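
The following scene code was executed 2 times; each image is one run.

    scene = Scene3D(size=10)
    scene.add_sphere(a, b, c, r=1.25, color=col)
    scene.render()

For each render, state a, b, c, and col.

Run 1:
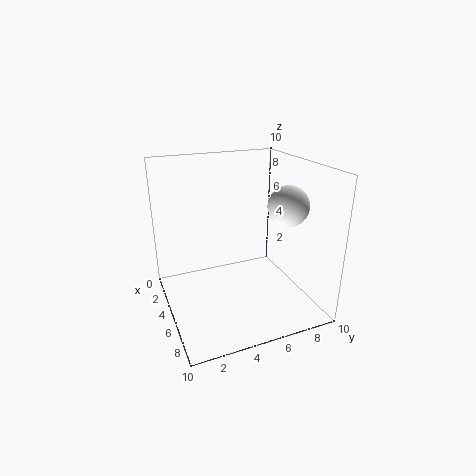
a = 8, b = 7, c = 8, col = 'white'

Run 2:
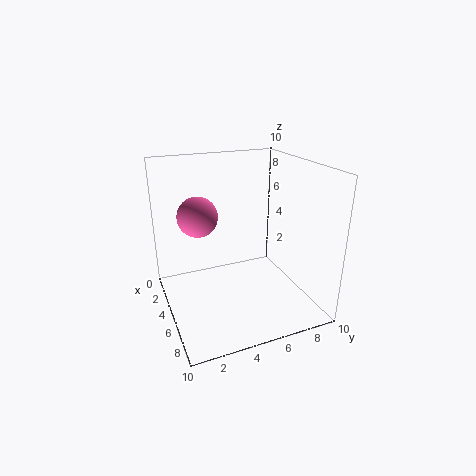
a = 5.75, b = 2, c = 7.25, col = 'hotpink'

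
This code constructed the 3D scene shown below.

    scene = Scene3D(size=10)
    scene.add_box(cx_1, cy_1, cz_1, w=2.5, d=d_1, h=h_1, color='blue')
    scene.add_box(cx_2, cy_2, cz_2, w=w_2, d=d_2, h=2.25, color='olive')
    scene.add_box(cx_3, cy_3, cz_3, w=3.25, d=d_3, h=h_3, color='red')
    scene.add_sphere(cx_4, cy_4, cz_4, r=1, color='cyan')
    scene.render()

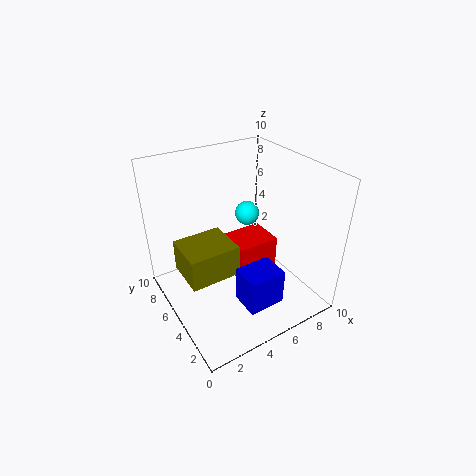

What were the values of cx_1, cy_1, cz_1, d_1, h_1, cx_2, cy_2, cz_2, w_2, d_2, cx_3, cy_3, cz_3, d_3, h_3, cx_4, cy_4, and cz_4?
cx_1 = 3.75, cy_1 = 1.25, cz_1 = 1.5, d_1 = 2, h_1 = 2.5, cx_2 = 1, cy_2 = 4, cz_2 = 2.75, w_2 = 3.5, d_2 = 3, cx_3 = 5.5, cy_3 = 5.25, cz_3 = 0.5, d_3 = 2.75, h_3 = 3, cx_4 = 8.25, cy_4 = 8.75, cz_4 = 4.25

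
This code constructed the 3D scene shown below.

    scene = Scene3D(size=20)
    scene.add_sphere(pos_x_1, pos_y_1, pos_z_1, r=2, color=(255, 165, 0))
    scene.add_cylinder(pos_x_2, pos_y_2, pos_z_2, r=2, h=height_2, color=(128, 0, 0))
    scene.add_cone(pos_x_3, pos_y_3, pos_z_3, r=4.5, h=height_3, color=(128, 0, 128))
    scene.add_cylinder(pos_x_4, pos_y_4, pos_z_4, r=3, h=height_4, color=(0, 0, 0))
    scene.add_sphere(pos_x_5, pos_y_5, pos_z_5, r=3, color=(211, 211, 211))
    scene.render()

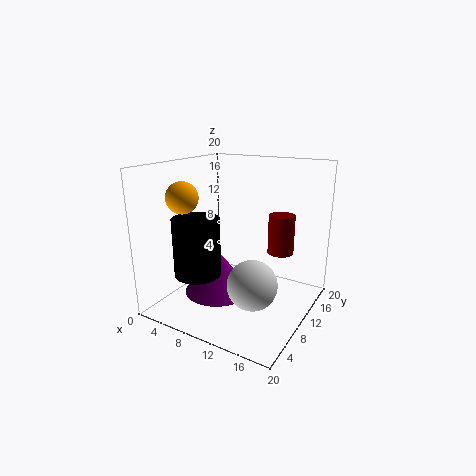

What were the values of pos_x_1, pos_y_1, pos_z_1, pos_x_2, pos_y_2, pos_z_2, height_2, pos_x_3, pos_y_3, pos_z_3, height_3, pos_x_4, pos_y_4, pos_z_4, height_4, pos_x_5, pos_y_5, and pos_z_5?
pos_x_1 = 6
pos_y_1 = 3.5
pos_z_1 = 16.5
pos_x_2 = 13.5
pos_y_2 = 17
pos_z_2 = 6
height_2 = 6
pos_x_3 = 8.5
pos_y_3 = 7
pos_z_3 = 3
height_3 = 6
pos_x_4 = 7.5
pos_y_4 = 4
pos_z_4 = 6.5
height_4 = 7.5
pos_x_5 = 15.5
pos_y_5 = 4
pos_z_5 = 7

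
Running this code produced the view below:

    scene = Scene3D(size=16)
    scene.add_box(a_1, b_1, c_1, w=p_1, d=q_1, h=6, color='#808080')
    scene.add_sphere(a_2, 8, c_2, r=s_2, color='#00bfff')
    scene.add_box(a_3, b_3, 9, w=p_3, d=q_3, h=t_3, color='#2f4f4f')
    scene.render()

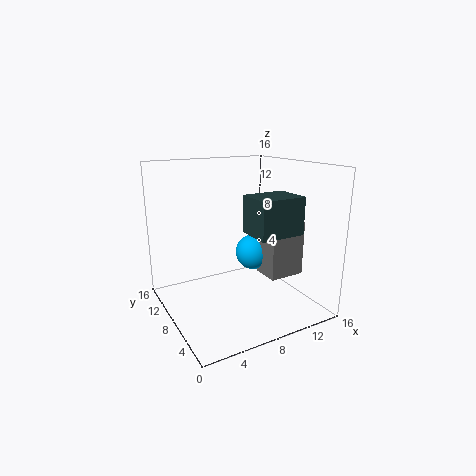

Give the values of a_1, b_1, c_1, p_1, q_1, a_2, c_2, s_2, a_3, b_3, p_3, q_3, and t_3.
a_1 = 10, b_1 = 4, c_1 = 4, p_1 = 4, q_1 = 3, a_2 = 10, c_2 = 6, s_2 = 2, a_3 = 8, b_3 = 3, p_3 = 5, q_3 = 4, t_3 = 4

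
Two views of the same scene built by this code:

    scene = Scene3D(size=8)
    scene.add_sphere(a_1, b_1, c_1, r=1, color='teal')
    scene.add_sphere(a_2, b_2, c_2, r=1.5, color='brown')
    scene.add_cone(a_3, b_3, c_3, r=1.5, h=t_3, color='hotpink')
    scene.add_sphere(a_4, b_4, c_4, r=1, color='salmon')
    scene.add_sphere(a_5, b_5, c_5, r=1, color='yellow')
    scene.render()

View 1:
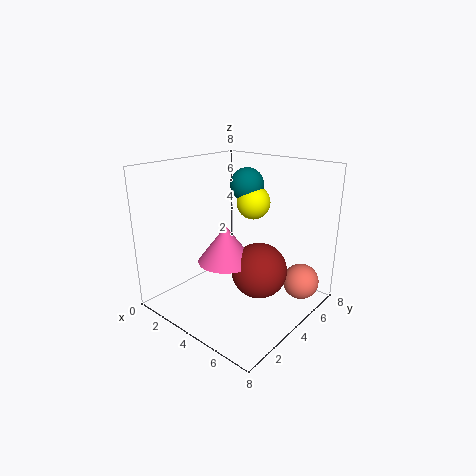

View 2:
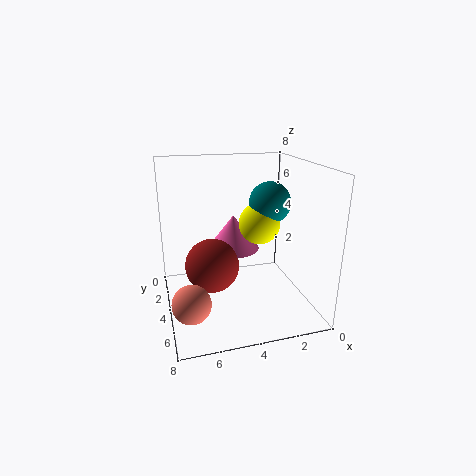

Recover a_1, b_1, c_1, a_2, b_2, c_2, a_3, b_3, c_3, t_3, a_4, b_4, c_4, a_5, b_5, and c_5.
a_1 = 3, b_1 = 6, c_1 = 6.5, a_2 = 5.5, b_2 = 4, c_2 = 2.5, a_3 = 4, b_3 = 3, c_3 = 3, t_3 = 2, a_4 = 7, b_4 = 6, c_4 = 1.5, a_5 = 3.5, b_5 = 6, c_5 = 5.5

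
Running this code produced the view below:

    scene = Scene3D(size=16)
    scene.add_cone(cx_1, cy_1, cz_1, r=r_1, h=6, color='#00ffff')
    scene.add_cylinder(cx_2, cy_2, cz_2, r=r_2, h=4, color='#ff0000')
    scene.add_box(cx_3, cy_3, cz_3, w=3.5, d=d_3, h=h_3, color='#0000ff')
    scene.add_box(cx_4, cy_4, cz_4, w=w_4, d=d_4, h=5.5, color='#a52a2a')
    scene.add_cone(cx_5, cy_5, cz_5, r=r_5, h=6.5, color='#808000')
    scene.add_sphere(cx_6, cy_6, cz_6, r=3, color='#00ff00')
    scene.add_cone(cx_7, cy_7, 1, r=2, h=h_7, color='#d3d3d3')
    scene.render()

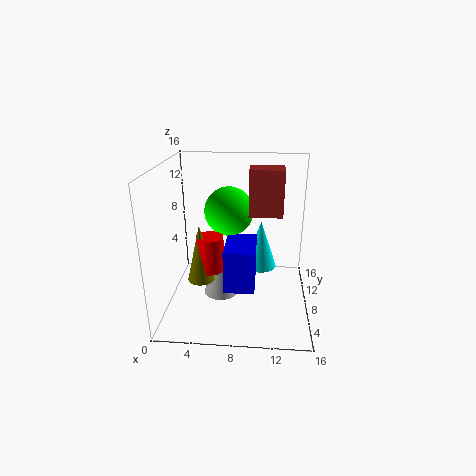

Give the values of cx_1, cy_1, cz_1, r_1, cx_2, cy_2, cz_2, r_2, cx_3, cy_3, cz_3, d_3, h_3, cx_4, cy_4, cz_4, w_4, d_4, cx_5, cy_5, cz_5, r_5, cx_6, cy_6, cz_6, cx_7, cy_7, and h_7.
cx_1 = 10.5; cy_1 = 12; cz_1 = 2.5; r_1 = 2; cx_2 = 5; cy_2 = 7; cz_2 = 4.5; r_2 = 1.5; cx_3 = 6.5; cy_3 = 6; cz_3 = 2; d_3 = 5.5; h_3 = 5; cx_4 = 9; cy_4 = 10.5; cz_4 = 9.5; w_4 = 4; d_4 = 3; cx_5 = 4; cy_5 = 6.5; cz_5 = 3.5; r_5 = 1.5; cx_6 = 6.5; cy_6 = 12.5; cz_6 = 9.5; cx_7 = 6; cy_7 = 8; h_7 = 7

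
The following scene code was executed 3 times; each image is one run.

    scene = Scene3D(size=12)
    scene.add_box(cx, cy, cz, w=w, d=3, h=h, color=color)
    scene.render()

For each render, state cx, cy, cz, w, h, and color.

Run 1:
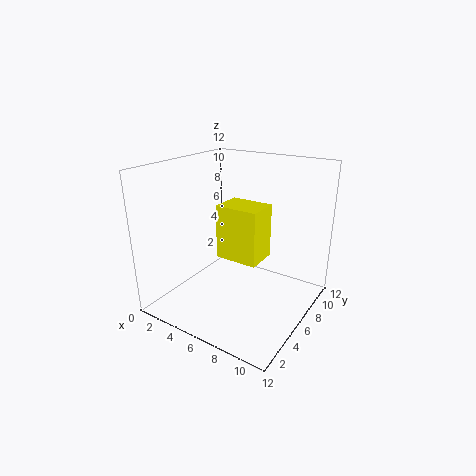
cx = 3
cy = 7
cz = 3
w = 4
h = 5
color = 'yellow'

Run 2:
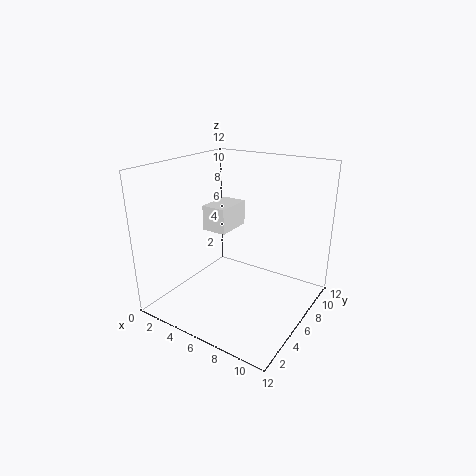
cx = 4
cy = 4
cz = 7
w = 2
h = 2
color = 'white'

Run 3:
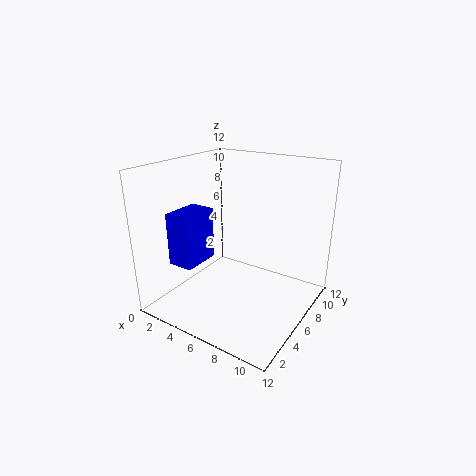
cx = 3
cy = 1
cz = 5
w = 2
h = 4
color = 'blue'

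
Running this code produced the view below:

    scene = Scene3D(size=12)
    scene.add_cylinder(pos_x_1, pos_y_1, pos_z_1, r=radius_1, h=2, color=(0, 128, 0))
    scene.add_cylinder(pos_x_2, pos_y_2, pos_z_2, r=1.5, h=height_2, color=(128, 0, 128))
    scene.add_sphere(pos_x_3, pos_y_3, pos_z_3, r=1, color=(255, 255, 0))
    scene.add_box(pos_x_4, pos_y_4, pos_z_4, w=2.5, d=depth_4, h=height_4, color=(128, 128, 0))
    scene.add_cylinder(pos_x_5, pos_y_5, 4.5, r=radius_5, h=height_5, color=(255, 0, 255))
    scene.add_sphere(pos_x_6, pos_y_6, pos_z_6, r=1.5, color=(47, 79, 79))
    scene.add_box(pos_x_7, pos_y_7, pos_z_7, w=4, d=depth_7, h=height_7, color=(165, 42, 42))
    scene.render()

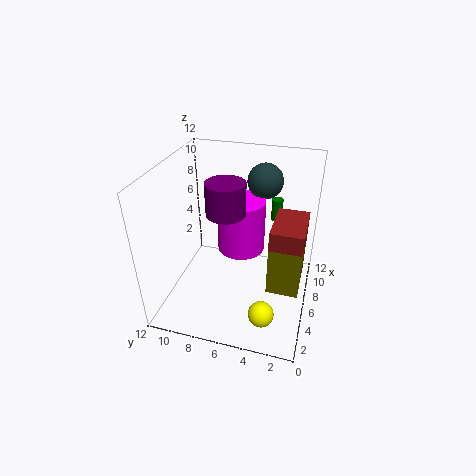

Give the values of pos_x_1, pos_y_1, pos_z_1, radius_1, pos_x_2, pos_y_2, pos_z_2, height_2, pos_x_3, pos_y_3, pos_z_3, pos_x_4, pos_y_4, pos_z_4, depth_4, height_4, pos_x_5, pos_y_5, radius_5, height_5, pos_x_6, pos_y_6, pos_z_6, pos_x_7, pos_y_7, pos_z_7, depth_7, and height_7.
pos_x_1 = 10, pos_y_1 = 3.5, pos_z_1 = 6, radius_1 = 0.5, pos_x_2 = 4.5, pos_y_2 = 6.5, pos_z_2 = 9, height_2 = 2.5, pos_x_3 = 2, pos_y_3 = 3, pos_z_3 = 2, pos_x_4 = 3.5, pos_y_4 = 0.5, pos_z_4 = 3, depth_4 = 2.5, height_4 = 4, pos_x_5 = 7, pos_y_5 = 6, radius_5 = 2, height_5 = 4.5, pos_x_6 = 9, pos_y_6 = 4.5, pos_z_6 = 10, pos_x_7 = 3.5, pos_y_7 = 0.5, pos_z_7 = 3, depth_7 = 2.5, height_7 = 5.5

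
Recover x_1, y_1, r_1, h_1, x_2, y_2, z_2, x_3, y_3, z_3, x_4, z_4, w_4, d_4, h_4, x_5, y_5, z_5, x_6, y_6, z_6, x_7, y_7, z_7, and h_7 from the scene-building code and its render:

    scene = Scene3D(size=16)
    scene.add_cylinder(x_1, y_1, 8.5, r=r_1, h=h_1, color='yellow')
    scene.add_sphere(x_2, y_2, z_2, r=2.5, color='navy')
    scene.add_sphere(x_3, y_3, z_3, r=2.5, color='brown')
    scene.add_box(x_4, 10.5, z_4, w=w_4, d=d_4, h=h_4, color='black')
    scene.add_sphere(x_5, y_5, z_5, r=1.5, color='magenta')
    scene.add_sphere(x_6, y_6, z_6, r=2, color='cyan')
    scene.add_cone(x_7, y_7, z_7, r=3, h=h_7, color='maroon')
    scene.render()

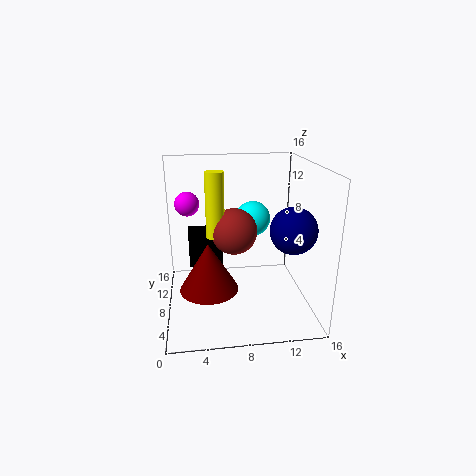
x_1 = 5.5, y_1 = 7.5, r_1 = 1, h_1 = 7, x_2 = 13.5, y_2 = 5.5, z_2 = 9.5, x_3 = 7.5, y_3 = 7.5, z_3 = 9, x_4 = 2.5, z_4 = 3.5, w_4 = 4, d_4 = 2, h_4 = 4.5, x_5 = 2.5, y_5 = 13.5, z_5 = 10.5, x_6 = 10, y_6 = 10, z_6 = 9.5, x_7 = 4.5, y_7 = 4.5, z_7 = 4, h_7 = 5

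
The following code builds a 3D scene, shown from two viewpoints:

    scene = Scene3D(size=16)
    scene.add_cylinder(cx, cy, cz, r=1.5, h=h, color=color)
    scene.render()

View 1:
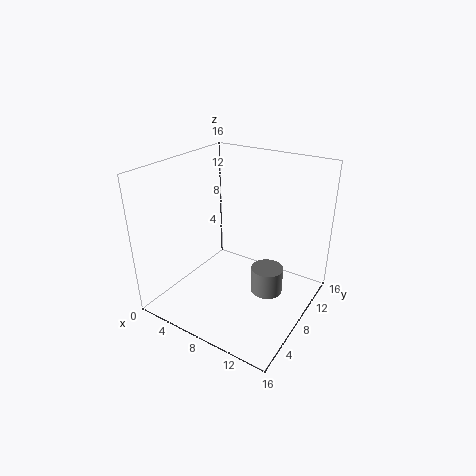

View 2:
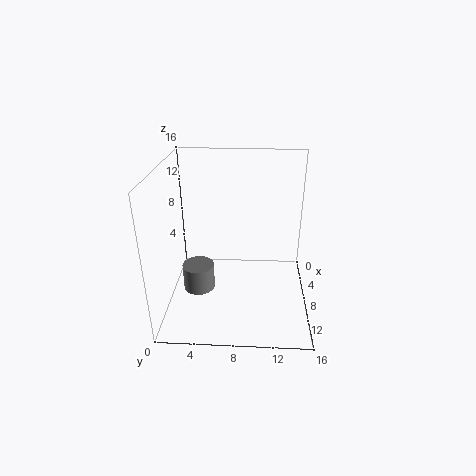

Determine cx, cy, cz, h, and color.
cx = 13.5; cy = 4.5; cz = 5.5; h = 2.5; color = 'gray'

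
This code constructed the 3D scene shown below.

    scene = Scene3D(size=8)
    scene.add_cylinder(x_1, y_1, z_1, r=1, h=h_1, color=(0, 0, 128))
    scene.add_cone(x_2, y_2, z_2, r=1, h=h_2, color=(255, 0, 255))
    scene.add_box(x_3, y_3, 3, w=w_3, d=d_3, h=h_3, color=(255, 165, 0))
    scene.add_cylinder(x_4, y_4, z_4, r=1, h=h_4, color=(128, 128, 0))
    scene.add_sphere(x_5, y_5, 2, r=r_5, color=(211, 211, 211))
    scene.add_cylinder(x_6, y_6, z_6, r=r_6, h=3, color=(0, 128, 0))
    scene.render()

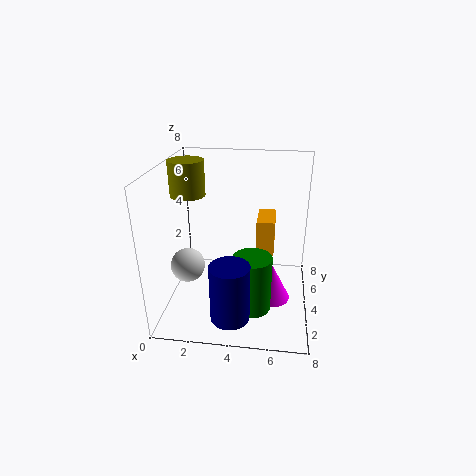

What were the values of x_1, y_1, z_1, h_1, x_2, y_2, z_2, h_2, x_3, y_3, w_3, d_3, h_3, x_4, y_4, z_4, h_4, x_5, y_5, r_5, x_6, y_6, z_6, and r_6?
x_1 = 4, y_1 = 1, z_1 = 1, h_1 = 3, x_2 = 6, y_2 = 3, z_2 = 1, h_2 = 2, x_3 = 5, y_3 = 4, w_3 = 1, d_3 = 2, h_3 = 2, x_4 = 1, y_4 = 5, z_4 = 6, h_4 = 2, x_5 = 1, y_5 = 4, r_5 = 1, x_6 = 5, y_6 = 2, z_6 = 1, r_6 = 1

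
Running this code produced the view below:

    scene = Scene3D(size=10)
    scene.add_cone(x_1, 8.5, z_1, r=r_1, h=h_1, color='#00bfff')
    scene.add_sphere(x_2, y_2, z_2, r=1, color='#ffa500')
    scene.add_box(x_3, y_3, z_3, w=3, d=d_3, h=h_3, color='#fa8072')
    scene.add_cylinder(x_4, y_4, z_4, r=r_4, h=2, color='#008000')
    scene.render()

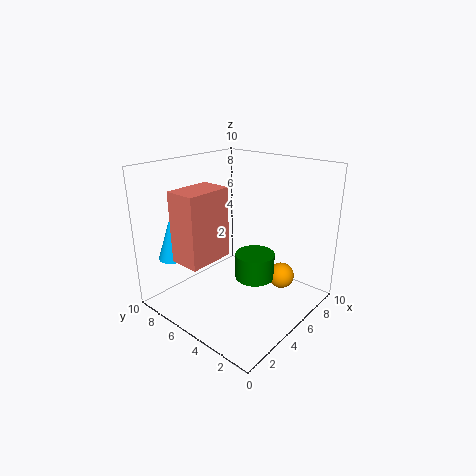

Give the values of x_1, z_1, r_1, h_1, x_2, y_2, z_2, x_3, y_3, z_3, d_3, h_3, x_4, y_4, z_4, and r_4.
x_1 = 2
z_1 = 3.5
r_1 = 1
h_1 = 3
x_2 = 8.5
y_2 = 3.5
z_2 = 1
x_3 = 0.5
y_3 = 4.5
z_3 = 4.5
d_3 = 2
h_3 = 4.5
x_4 = 7
y_4 = 5
z_4 = 1
r_4 = 1.5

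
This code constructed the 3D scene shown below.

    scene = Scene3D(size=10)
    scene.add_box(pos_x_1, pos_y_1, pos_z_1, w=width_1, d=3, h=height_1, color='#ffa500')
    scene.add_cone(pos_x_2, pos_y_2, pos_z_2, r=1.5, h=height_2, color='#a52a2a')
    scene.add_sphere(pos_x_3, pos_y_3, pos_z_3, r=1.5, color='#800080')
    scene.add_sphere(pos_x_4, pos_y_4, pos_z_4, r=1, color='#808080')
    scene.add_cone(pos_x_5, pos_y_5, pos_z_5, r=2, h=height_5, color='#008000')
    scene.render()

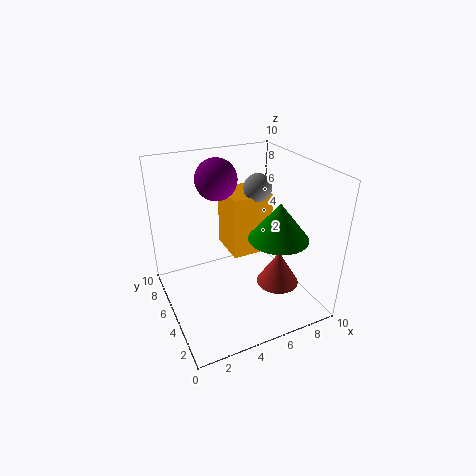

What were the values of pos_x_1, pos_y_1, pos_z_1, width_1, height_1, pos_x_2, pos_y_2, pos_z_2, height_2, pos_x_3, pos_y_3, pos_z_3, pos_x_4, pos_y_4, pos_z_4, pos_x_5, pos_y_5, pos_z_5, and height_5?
pos_x_1 = 5; pos_y_1 = 5.5; pos_z_1 = 3; width_1 = 3; height_1 = 4.5; pos_x_2 = 7.5; pos_y_2 = 3.5; pos_z_2 = 1.5; height_2 = 2.5; pos_x_3 = 4.5; pos_y_3 = 7.5; pos_z_3 = 8.5; pos_x_4 = 7; pos_y_4 = 6; pos_z_4 = 8; pos_x_5 = 7; pos_y_5 = 3; pos_z_5 = 5.5; height_5 = 2.5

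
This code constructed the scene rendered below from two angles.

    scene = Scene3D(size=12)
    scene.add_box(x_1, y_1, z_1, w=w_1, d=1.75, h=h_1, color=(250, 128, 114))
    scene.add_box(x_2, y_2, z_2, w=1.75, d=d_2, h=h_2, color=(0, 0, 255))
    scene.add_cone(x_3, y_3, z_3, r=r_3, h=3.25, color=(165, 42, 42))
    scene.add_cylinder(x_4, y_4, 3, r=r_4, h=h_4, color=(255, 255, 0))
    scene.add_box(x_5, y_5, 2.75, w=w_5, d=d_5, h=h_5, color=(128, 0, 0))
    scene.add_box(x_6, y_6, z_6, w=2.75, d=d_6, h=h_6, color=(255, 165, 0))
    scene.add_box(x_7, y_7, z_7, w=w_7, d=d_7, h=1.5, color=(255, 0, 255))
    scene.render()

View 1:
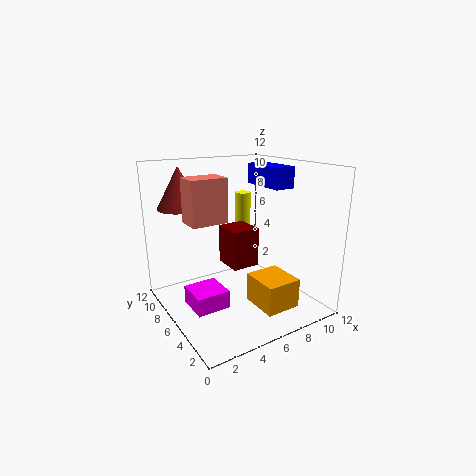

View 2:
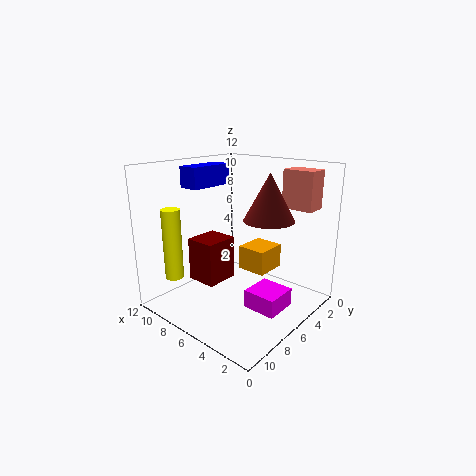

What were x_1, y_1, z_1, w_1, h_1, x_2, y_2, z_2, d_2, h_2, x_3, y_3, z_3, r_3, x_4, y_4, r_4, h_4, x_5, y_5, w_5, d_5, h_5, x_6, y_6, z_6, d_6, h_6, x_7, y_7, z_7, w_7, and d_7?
x_1 = 0.5, y_1 = 2.5, z_1 = 8.75, w_1 = 2.5, h_1 = 3, x_2 = 8.5, y_2 = 4.25, z_2 = 10, d_2 = 4, h_2 = 1.75, x_3 = 1.75, y_3 = 7.75, z_3 = 8.75, r_3 = 1.75, x_4 = 9.25, y_4 = 10.25, r_4 = 0.75, h_4 = 5.75, x_5 = 6, y_5 = 6.5, w_5 = 2.5, d_5 = 2.75, h_5 = 3.5, x_6 = 5.25, y_6 = 0.5, z_6 = 1.75, d_6 = 3, h_6 = 2.25, x_7 = 1.5, y_7 = 4.5, z_7 = 0.75, w_7 = 2.75, d_7 = 2.75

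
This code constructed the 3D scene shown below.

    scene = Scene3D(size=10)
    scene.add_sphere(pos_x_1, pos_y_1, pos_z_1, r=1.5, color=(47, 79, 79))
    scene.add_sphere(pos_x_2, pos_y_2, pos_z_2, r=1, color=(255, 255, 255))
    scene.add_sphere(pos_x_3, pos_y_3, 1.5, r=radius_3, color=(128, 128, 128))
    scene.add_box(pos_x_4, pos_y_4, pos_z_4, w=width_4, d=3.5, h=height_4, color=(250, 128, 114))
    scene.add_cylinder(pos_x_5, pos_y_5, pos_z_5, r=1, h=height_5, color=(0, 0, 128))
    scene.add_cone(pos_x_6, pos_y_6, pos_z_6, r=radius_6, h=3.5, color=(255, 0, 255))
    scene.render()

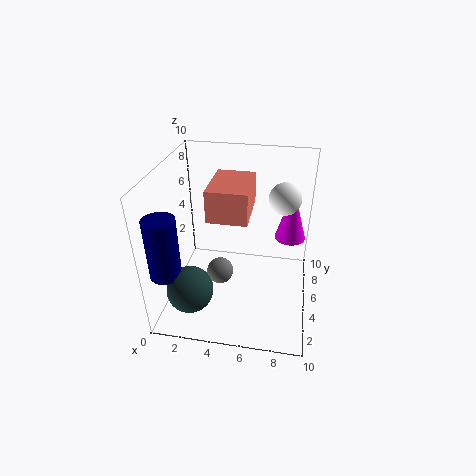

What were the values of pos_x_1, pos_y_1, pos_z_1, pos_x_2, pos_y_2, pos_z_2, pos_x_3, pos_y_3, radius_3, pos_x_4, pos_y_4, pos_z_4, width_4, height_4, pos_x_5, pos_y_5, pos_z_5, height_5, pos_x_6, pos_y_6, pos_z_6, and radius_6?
pos_x_1 = 2.5, pos_y_1 = 1.5, pos_z_1 = 3, pos_x_2 = 8, pos_y_2 = 4.5, pos_z_2 = 8.5, pos_x_3 = 3.5, pos_y_3 = 5.5, radius_3 = 1, pos_x_4 = 3.5, pos_y_4 = 2.5, pos_z_4 = 7.5, width_4 = 2.5, height_4 = 2, pos_x_5 = 1, pos_y_5 = 1.5, pos_z_5 = 4, height_5 = 4, pos_x_6 = 8.5, pos_y_6 = 5, pos_z_6 = 5.5, radius_6 = 1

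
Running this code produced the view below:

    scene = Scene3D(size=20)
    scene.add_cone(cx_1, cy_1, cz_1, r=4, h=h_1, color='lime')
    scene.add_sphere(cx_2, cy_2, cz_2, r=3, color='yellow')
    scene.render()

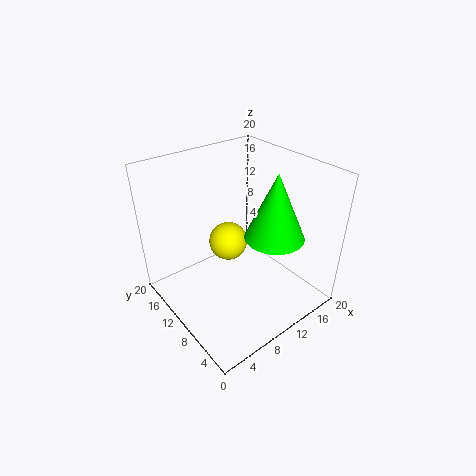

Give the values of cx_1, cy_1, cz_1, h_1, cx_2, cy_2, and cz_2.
cx_1 = 13; cy_1 = 6; cz_1 = 11; h_1 = 9; cx_2 = 12; cy_2 = 15; cz_2 = 6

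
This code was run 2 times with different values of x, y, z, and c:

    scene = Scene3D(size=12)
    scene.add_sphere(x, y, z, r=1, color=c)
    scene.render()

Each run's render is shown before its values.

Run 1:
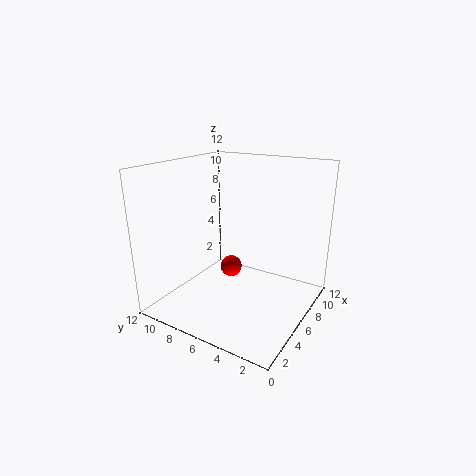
x = 8; y = 8; z = 2; c = 'red'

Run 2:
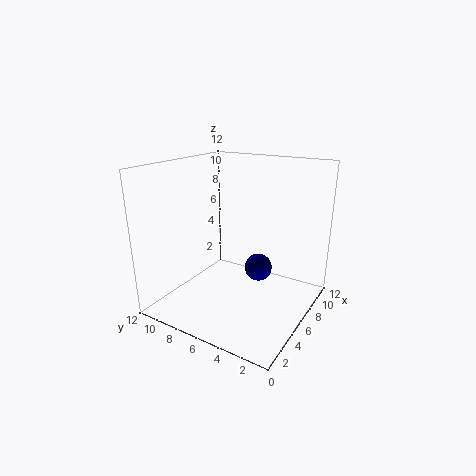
x = 4; y = 3; z = 5; c = 'navy'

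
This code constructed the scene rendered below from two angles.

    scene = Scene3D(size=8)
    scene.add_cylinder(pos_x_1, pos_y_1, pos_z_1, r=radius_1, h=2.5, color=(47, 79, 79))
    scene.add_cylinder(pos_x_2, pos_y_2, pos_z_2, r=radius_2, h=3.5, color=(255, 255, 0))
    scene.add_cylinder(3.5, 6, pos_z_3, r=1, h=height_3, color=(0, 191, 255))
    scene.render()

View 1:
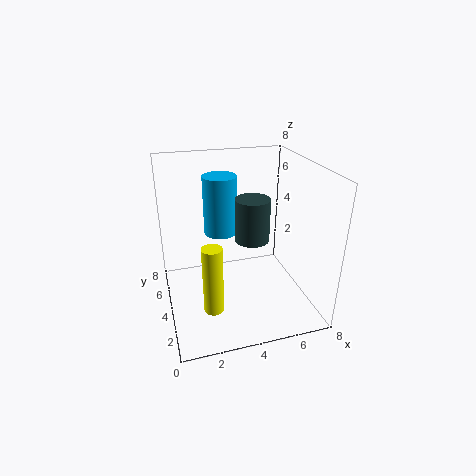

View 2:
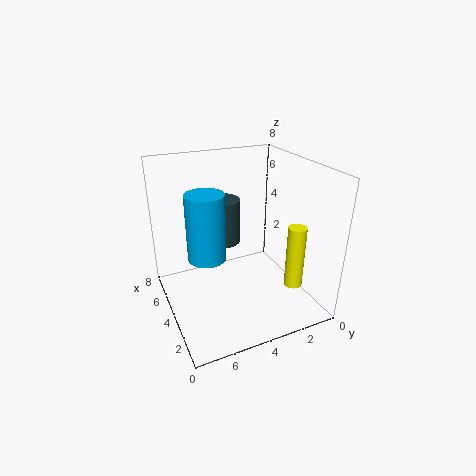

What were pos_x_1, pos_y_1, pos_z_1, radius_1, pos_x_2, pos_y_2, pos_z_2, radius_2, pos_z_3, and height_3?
pos_x_1 = 5
pos_y_1 = 4.5
pos_z_1 = 3.5
radius_1 = 1
pos_x_2 = 2
pos_y_2 = 1.5
pos_z_2 = 1.5
radius_2 = 0.5
pos_z_3 = 3.5
height_3 = 3.5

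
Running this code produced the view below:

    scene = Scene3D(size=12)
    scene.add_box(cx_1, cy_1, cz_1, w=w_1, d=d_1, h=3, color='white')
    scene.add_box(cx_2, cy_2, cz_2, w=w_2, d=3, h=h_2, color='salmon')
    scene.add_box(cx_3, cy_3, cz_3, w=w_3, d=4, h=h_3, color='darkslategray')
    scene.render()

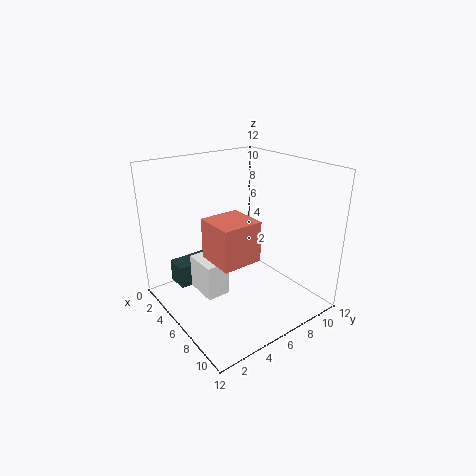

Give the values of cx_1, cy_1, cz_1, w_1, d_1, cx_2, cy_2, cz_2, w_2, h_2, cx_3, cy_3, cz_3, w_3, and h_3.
cx_1 = 3
cy_1 = 3
cz_1 = 1
w_1 = 3
d_1 = 2
cx_2 = 7
cy_2 = 2
cz_2 = 6
w_2 = 3
h_2 = 3
cx_3 = 1
cy_3 = 2
cz_3 = 1
w_3 = 2
h_3 = 2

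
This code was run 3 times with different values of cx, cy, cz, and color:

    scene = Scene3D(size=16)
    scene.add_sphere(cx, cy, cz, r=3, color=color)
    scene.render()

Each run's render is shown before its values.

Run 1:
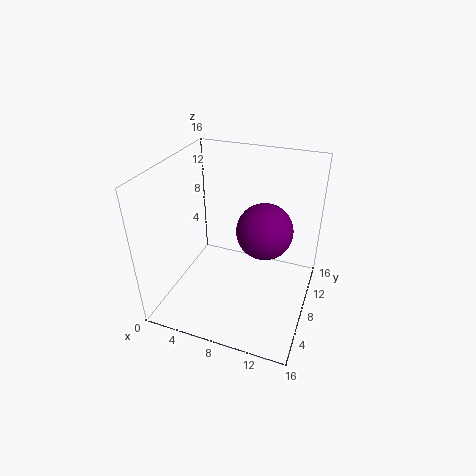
cx = 11; cy = 8; cz = 9.5; color = 'purple'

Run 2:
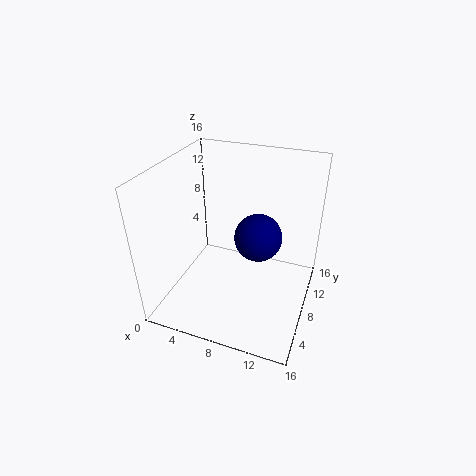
cx = 9; cy = 12.5; cz = 5.5; color = 'navy'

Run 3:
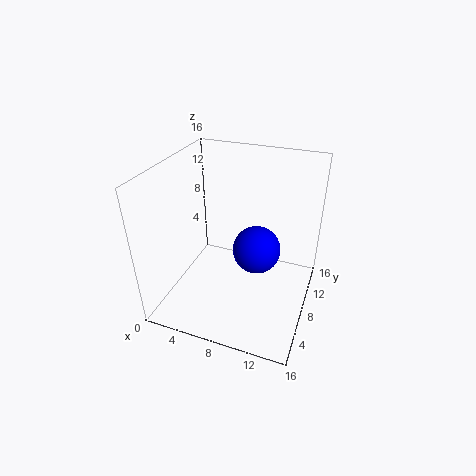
cx = 9; cy = 12; cz = 4; color = 'blue'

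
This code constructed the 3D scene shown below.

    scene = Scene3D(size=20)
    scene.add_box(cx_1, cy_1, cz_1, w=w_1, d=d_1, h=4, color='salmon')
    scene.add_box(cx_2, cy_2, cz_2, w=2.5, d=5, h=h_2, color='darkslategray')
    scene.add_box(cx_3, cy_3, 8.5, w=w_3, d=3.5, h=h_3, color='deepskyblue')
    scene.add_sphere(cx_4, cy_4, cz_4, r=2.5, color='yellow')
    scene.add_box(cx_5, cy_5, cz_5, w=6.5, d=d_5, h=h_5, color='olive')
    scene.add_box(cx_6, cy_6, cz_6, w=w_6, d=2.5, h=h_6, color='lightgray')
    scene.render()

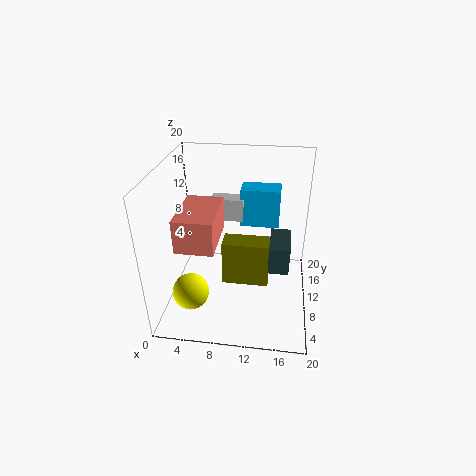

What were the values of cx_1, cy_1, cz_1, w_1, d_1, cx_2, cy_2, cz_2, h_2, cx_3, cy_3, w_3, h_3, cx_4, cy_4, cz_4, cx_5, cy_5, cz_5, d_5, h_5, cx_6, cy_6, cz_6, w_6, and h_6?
cx_1 = 4; cy_1 = 1; cz_1 = 13; w_1 = 4.5; d_1 = 7; cx_2 = 14.5; cy_2 = 4; cz_2 = 9; h_2 = 3.5; cx_3 = 9.5; cy_3 = 16; w_3 = 6; h_3 = 6; cx_4 = 4; cy_4 = 5.5; cz_4 = 3.5; cx_5 = 8; cy_5 = 8; cz_5 = 3.5; d_5 = 3; h_5 = 6.5; cx_6 = 5; cy_6 = 15.5; cz_6 = 9.5; w_6 = 5; h_6 = 3.5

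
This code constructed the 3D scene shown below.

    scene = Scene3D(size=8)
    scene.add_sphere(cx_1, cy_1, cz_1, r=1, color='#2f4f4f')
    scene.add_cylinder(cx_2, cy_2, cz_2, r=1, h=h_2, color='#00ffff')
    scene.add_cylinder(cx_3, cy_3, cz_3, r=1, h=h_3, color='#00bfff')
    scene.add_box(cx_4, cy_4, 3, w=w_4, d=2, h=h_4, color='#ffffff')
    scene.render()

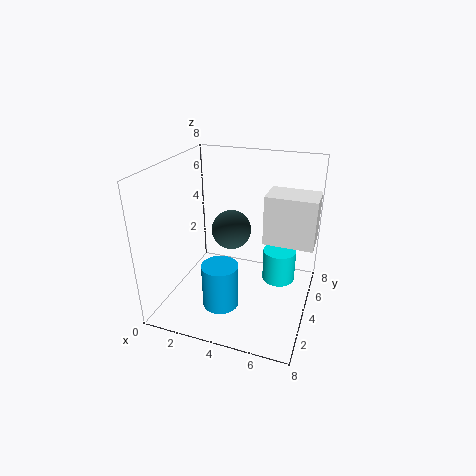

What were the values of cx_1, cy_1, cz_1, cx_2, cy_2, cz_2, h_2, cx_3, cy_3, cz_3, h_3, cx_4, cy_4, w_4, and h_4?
cx_1 = 4, cy_1 = 3, cz_1 = 5, cx_2 = 6, cy_2 = 6, cz_2 = 0.5, h_2 = 2, cx_3 = 3.5, cy_3 = 2.5, cz_3 = 0.5, h_3 = 2.5, cx_4 = 5, cy_4 = 5.5, w_4 = 3, h_4 = 3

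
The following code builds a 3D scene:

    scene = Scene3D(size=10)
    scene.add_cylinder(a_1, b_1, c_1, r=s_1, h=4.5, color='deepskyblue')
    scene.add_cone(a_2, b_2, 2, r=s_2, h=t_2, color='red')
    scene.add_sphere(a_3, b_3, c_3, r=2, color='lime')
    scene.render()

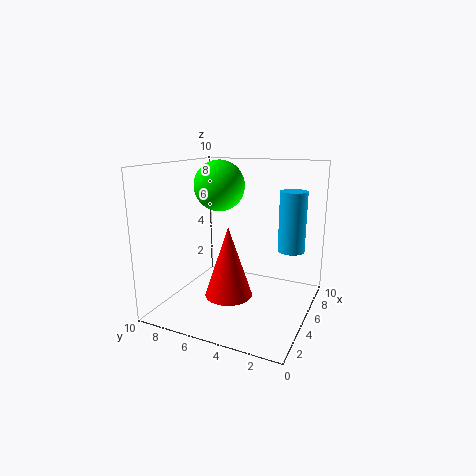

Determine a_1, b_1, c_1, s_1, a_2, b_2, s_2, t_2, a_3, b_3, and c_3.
a_1 = 8
b_1 = 2
c_1 = 3.5
s_1 = 1
a_2 = 2.5
b_2 = 4.5
s_2 = 1.5
t_2 = 4.5
a_3 = 8
b_3 = 8
c_3 = 8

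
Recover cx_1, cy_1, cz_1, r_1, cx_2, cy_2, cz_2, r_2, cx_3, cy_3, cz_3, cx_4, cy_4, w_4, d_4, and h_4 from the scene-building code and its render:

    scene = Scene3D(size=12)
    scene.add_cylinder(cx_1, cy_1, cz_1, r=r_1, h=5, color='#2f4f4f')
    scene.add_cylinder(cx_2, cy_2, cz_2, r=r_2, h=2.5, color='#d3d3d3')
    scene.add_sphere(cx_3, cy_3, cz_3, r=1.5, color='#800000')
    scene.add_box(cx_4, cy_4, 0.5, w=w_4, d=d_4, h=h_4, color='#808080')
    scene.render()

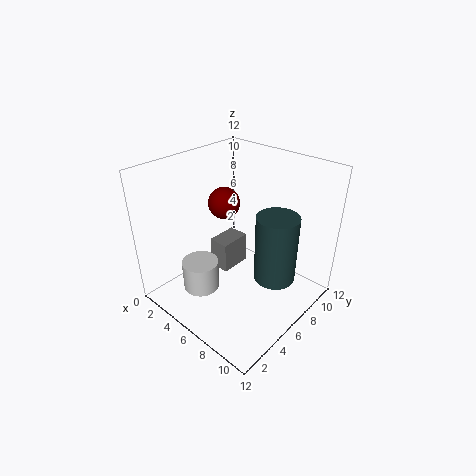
cx_1 = 10.5; cy_1 = 5; cz_1 = 5; r_1 = 1.5; cx_2 = 4.5; cy_2 = 3; cz_2 = 2; r_2 = 1.5; cx_3 = 2; cy_3 = 8.5; cz_3 = 7; cx_4 = 1.5; cy_4 = 7; w_4 = 2; d_4 = 3; h_4 = 3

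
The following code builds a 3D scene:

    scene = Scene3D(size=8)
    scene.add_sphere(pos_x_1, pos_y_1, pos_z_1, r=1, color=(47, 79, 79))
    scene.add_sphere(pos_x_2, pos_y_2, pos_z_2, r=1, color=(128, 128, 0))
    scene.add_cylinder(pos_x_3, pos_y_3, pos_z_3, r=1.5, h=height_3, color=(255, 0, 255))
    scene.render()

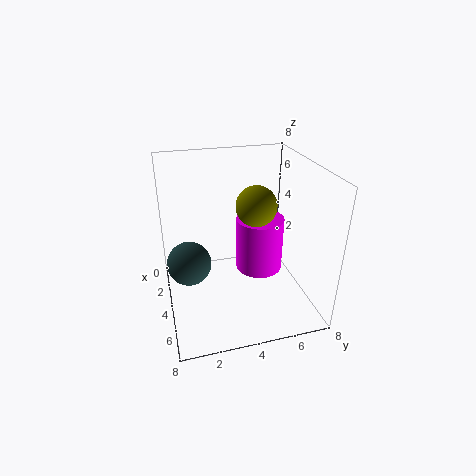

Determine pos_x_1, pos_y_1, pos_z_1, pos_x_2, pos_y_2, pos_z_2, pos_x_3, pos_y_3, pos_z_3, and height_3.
pos_x_1 = 6.5, pos_y_1 = 1, pos_z_1 = 4.5, pos_x_2 = 5.5, pos_y_2 = 4.5, pos_z_2 = 6.5, pos_x_3 = 2, pos_y_3 = 6, pos_z_3 = 0.5, height_3 = 3.5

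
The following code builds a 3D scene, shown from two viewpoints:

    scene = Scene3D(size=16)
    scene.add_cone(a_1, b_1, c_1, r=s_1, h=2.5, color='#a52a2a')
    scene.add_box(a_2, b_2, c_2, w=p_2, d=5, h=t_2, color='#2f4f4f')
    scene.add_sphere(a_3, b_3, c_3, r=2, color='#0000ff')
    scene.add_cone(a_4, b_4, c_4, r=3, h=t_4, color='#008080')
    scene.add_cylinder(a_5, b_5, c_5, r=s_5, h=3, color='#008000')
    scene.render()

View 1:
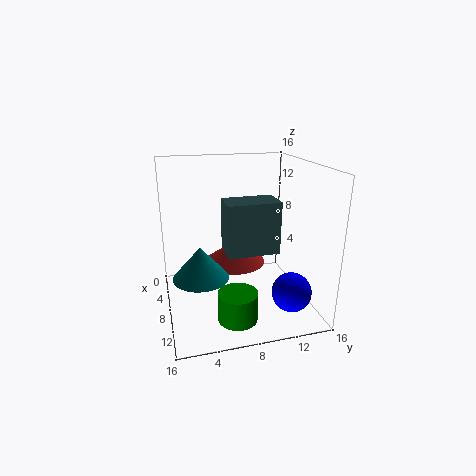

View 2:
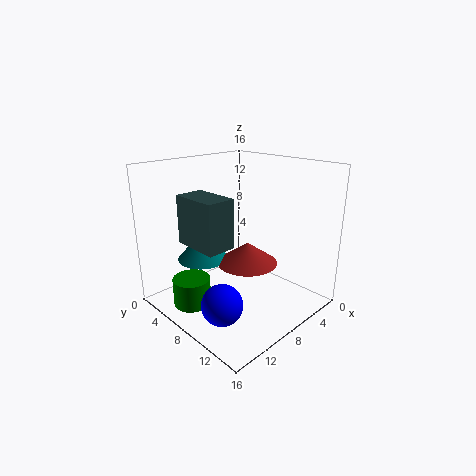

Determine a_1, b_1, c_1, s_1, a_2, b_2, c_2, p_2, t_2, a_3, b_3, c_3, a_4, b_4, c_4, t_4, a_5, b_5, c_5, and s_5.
a_1 = 6.5
b_1 = 8
c_1 = 4.5
s_1 = 3.5
a_2 = 11
b_2 = 5.5
c_2 = 8.5
p_2 = 3
t_2 = 5
a_3 = 14
b_3 = 12
c_3 = 4
a_4 = 9.5
b_4 = 3.5
c_4 = 4.5
t_4 = 3.5
a_5 = 13.5
b_5 = 6.5
c_5 = 1.5
s_5 = 2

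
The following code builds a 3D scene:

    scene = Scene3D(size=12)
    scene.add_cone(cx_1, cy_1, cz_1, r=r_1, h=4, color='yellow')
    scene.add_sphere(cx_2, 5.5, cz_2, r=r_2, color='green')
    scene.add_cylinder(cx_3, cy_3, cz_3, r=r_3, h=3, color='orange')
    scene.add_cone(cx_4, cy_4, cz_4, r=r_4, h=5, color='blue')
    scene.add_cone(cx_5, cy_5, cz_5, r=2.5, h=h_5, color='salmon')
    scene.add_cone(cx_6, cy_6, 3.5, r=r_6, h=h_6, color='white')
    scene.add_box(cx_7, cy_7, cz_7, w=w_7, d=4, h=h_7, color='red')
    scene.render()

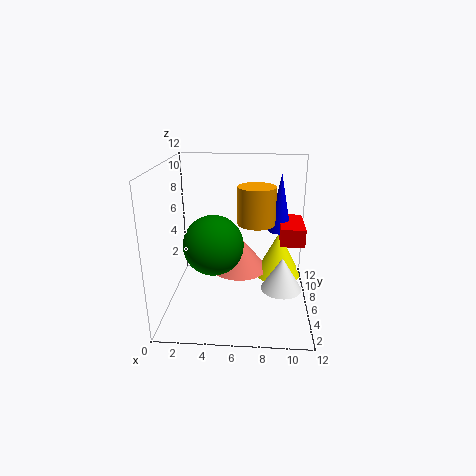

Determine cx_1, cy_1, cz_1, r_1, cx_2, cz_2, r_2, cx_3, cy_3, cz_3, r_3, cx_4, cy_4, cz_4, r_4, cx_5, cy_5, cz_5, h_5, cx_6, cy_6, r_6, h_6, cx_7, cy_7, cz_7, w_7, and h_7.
cx_1 = 9.5, cy_1 = 7.5, cz_1 = 2, r_1 = 2, cx_2 = 4, cz_2 = 5.5, r_2 = 2.5, cx_3 = 7.5, cy_3 = 5.5, cz_3 = 7.5, r_3 = 1.5, cx_4 = 9.5, cy_4 = 8, cz_4 = 6, r_4 = 1, cx_5 = 6, cy_5 = 7.5, cz_5 = 2.5, h_5 = 3, cx_6 = 9.5, cy_6 = 2.5, r_6 = 1.5, h_6 = 2.5, cx_7 = 9.5, cy_7 = 5.5, cz_7 = 5.5, w_7 = 2, h_7 = 1.5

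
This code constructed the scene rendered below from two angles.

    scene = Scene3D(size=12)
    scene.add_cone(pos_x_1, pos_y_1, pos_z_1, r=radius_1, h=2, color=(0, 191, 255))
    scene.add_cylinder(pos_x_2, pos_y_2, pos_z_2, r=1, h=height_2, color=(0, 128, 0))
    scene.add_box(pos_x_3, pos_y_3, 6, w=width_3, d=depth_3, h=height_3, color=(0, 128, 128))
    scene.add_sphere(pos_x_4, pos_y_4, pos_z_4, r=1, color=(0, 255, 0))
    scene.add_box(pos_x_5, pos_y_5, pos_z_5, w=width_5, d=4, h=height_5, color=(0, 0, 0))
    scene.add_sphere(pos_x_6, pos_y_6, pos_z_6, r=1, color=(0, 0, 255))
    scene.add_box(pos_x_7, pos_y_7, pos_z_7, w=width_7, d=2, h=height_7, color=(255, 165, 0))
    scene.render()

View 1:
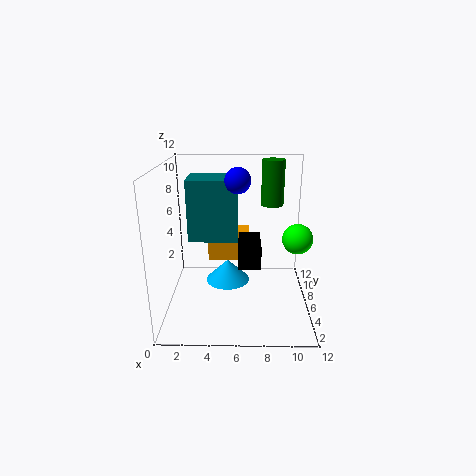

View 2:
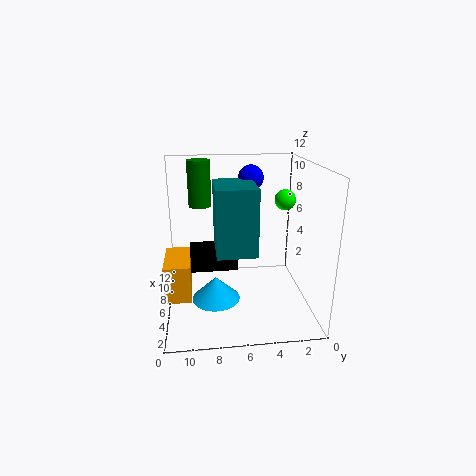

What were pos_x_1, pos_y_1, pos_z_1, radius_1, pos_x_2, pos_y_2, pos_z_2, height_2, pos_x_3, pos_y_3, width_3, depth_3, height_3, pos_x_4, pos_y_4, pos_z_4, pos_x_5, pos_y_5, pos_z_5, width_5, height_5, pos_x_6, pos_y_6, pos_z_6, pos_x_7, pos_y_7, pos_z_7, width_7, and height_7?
pos_x_1 = 5, pos_y_1 = 8, pos_z_1 = 1, radius_1 = 2, pos_x_2 = 9, pos_y_2 = 9, pos_z_2 = 8, height_2 = 4, pos_x_3 = 2, pos_y_3 = 5, width_3 = 4, depth_3 = 3, height_3 = 5, pos_x_4 = 10, pos_y_4 = 1, pos_z_4 = 8, pos_x_5 = 6, pos_y_5 = 6, pos_z_5 = 3, width_5 = 2, height_5 = 2, pos_x_6 = 6, pos_y_6 = 5, pos_z_6 = 11, pos_x_7 = 3, pos_y_7 = 10, pos_z_7 = 2, width_7 = 4, height_7 = 3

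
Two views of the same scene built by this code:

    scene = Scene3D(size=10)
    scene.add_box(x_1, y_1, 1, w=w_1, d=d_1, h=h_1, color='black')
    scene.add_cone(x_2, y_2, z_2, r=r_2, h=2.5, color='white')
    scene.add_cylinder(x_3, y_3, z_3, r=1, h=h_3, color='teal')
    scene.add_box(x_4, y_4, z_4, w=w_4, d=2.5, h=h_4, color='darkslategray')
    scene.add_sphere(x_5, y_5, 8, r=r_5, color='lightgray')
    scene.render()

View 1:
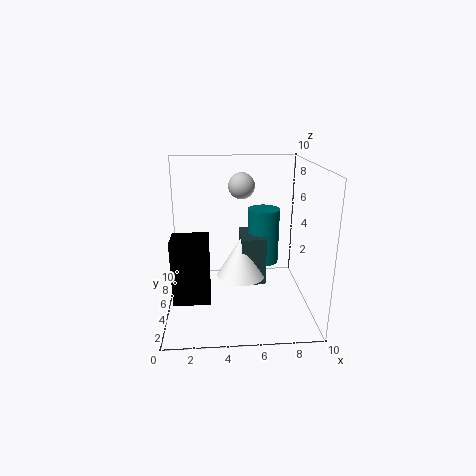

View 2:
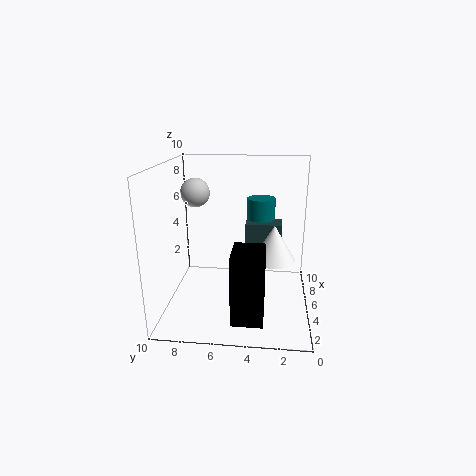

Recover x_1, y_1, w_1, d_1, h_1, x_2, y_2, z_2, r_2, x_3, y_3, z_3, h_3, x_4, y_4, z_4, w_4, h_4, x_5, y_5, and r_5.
x_1 = 0.5; y_1 = 3; w_1 = 2.5; d_1 = 2; h_1 = 4.5; x_2 = 5; y_2 = 2.5; z_2 = 3.5; r_2 = 1.5; x_3 = 6.5; y_3 = 3.5; z_3 = 4; h_3 = 3.5; x_4 = 5; y_4 = 2; z_4 = 3; w_4 = 1.5; h_4 = 3; x_5 = 5.5; y_5 = 8; r_5 = 1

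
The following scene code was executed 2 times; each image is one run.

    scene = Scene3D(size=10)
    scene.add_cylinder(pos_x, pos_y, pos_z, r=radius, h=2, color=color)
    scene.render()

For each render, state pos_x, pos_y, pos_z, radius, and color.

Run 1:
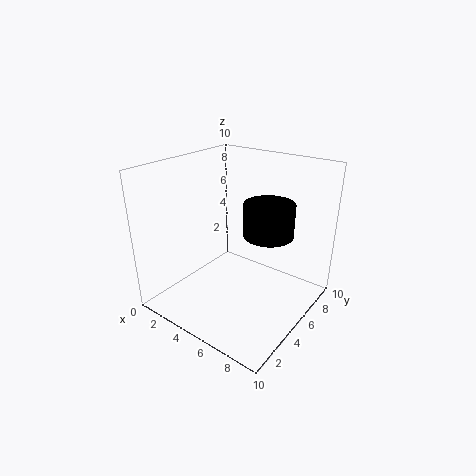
pos_x = 8, pos_y = 4, pos_z = 6.5, radius = 1.5, color = 'black'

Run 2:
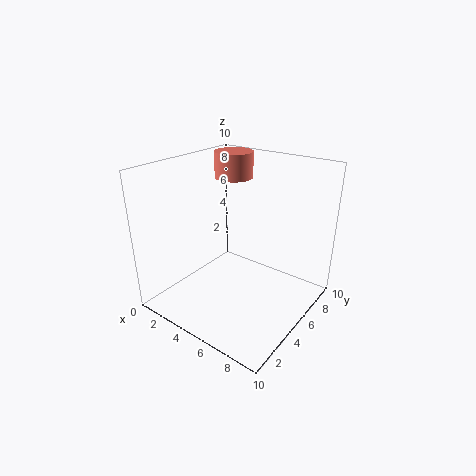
pos_x = 2, pos_y = 8.5, pos_z = 8, radius = 1.5, color = 'salmon'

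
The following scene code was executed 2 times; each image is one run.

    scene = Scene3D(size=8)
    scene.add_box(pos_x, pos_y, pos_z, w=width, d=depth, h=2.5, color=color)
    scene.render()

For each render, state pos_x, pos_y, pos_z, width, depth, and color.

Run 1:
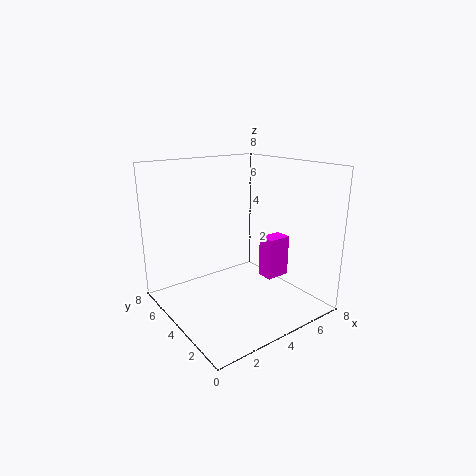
pos_x = 6, pos_y = 3.5, pos_z = 1, width = 1.5, depth = 1, color = 'magenta'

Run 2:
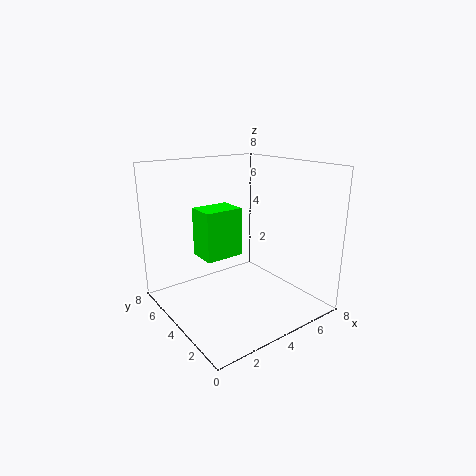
pos_x = 1.5, pos_y = 3, pos_z = 3.5, width = 2, depth = 1.5, color = 'lime'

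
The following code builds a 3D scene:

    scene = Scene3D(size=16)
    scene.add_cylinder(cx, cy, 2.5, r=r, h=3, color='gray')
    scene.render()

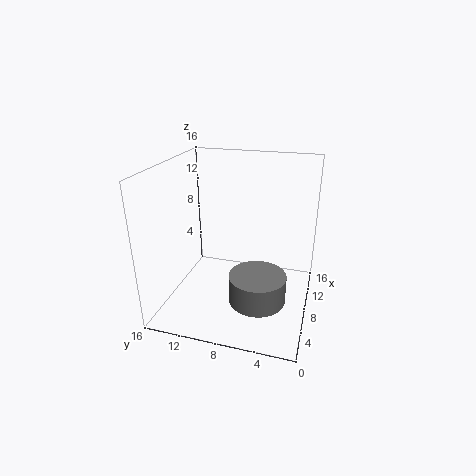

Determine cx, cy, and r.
cx = 5; cy = 5; r = 3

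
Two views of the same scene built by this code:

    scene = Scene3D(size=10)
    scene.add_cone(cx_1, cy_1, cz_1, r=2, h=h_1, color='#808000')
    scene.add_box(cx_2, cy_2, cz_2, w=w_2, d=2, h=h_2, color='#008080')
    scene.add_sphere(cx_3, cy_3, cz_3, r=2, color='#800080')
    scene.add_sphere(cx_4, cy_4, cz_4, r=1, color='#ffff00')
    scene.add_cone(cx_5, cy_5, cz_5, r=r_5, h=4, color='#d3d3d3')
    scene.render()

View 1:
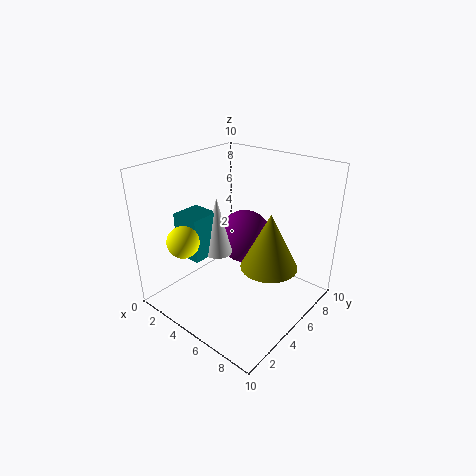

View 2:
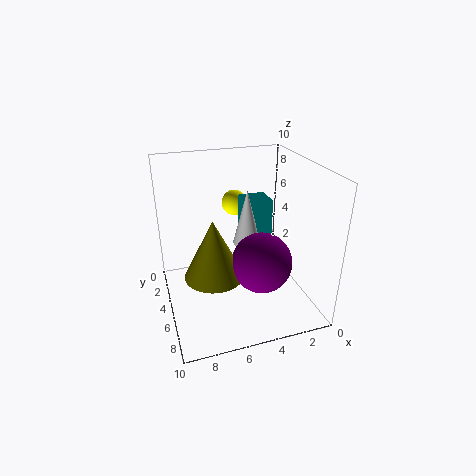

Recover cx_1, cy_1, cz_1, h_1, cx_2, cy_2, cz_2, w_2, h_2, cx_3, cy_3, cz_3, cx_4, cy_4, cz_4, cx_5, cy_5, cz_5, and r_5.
cx_1 = 7; cy_1 = 6; cz_1 = 3; h_1 = 4; cx_2 = 2; cy_2 = 2; cz_2 = 4; w_2 = 2; h_2 = 3; cx_3 = 4; cy_3 = 7; cz_3 = 4; cx_4 = 4; cy_4 = 1; cz_4 = 6; cx_5 = 4; cy_5 = 4; cz_5 = 4; r_5 = 1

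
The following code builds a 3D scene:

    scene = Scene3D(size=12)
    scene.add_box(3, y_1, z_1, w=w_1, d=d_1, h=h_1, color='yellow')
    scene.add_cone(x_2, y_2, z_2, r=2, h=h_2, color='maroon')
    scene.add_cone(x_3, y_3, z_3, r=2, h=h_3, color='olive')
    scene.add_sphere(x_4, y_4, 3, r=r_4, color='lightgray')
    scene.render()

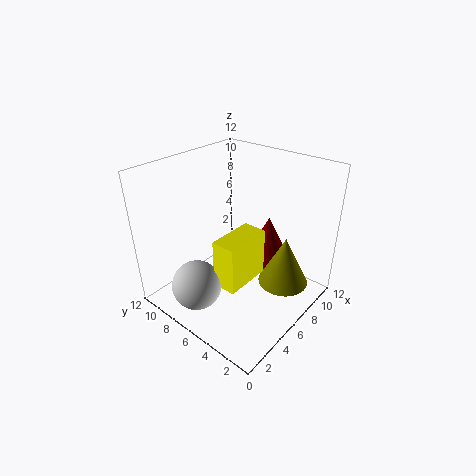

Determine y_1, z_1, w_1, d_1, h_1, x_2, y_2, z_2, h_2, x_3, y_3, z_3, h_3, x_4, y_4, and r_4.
y_1 = 4
z_1 = 3
w_1 = 4
d_1 = 2
h_1 = 4
x_2 = 9
y_2 = 5
z_2 = 3
h_2 = 4
x_3 = 7
y_3 = 2
z_3 = 3
h_3 = 4
x_4 = 2
y_4 = 7
r_4 = 2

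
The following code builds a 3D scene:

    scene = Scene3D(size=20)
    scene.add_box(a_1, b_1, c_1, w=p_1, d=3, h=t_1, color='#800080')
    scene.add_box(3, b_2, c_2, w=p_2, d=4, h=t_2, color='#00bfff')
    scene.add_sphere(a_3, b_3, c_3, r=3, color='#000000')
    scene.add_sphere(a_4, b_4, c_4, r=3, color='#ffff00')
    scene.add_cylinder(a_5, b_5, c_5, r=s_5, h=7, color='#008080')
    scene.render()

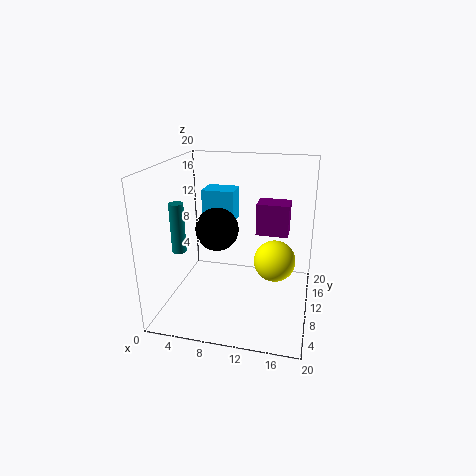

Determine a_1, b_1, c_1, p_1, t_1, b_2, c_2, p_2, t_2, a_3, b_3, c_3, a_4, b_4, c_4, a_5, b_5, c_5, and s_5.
a_1 = 13; b_1 = 7; c_1 = 12; p_1 = 4; t_1 = 4; b_2 = 15; c_2 = 10; p_2 = 5; t_2 = 5; a_3 = 7; b_3 = 10; c_3 = 11; a_4 = 15; b_4 = 12; c_4 = 6; a_5 = 2; b_5 = 8; c_5 = 8; s_5 = 1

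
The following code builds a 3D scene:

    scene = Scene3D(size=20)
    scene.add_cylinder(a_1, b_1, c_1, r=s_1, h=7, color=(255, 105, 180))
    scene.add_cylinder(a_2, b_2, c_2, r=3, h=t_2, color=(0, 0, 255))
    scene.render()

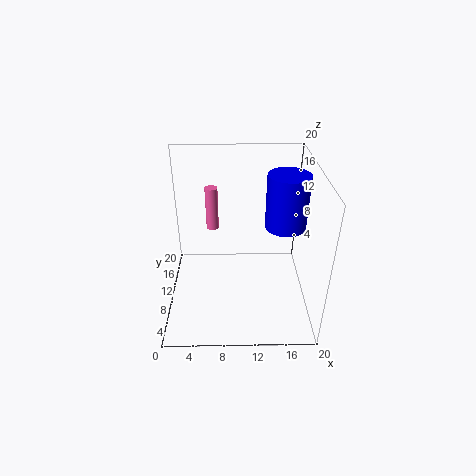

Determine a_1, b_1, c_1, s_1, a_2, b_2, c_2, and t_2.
a_1 = 6; b_1 = 18; c_1 = 7; s_1 = 1; a_2 = 17; b_2 = 13; c_2 = 10; t_2 = 8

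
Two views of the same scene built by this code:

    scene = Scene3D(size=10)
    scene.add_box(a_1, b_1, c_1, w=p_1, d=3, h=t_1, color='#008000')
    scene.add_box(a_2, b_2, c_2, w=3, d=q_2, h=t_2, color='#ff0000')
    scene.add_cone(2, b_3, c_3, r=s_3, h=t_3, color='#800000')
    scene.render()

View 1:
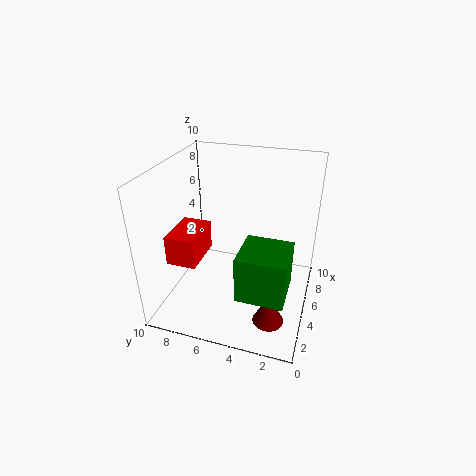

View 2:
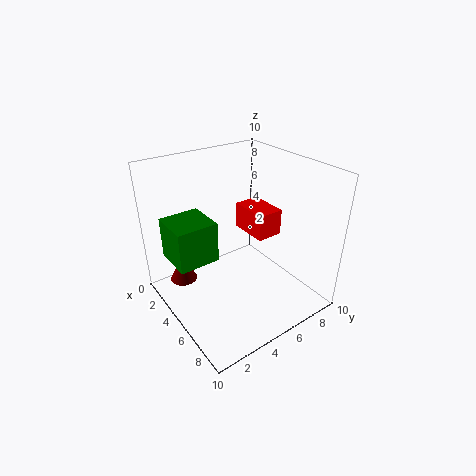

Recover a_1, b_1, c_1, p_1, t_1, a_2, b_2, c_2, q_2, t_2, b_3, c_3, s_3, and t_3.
a_1 = 1
b_1 = 1
c_1 = 3
p_1 = 3
t_1 = 3
a_2 = 2
b_2 = 7
c_2 = 4
q_2 = 2
t_2 = 2
b_3 = 2
c_3 = 1
s_3 = 1
t_3 = 2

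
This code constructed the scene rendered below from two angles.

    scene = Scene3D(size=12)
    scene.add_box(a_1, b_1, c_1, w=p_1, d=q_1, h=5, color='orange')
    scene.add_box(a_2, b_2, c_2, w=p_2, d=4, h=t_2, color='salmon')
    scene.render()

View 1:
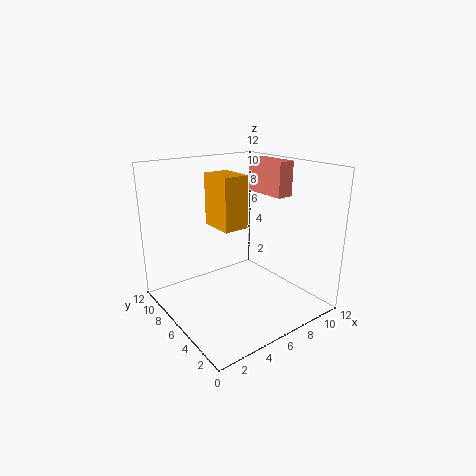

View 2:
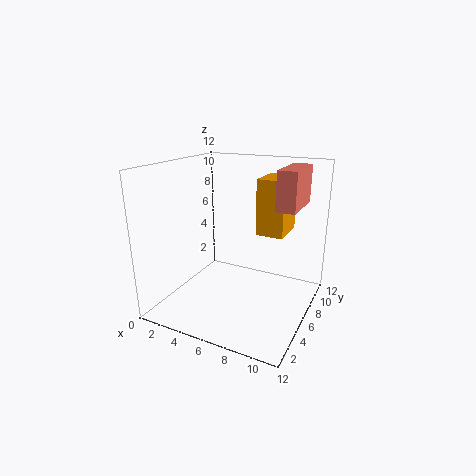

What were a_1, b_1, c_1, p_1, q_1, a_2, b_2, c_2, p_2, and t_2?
a_1 = 6.5; b_1 = 8.5; c_1 = 5.5; p_1 = 2.5; q_1 = 3.5; a_2 = 9.5; b_2 = 5; c_2 = 9; p_2 = 1.5; t_2 = 3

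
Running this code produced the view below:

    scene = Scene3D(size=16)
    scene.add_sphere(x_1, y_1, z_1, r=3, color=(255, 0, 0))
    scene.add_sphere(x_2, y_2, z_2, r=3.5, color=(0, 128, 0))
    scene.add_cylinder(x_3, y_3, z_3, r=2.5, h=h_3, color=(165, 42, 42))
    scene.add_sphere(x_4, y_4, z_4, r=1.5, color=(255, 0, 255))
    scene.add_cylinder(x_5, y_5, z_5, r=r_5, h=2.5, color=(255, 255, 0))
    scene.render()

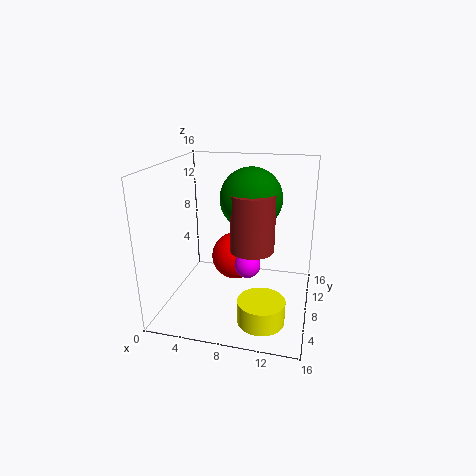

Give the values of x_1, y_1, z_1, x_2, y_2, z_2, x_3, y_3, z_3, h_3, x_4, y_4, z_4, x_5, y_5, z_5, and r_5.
x_1 = 6.5, y_1 = 12.5, z_1 = 3.5, x_2 = 9, y_2 = 10, z_2 = 12, x_3 = 9.5, y_3 = 8.5, z_3 = 6.5, h_3 = 6.5, x_4 = 9, y_4 = 8.5, z_4 = 4.5, x_5 = 11.5, y_5 = 4, z_5 = 0.5, r_5 = 2.5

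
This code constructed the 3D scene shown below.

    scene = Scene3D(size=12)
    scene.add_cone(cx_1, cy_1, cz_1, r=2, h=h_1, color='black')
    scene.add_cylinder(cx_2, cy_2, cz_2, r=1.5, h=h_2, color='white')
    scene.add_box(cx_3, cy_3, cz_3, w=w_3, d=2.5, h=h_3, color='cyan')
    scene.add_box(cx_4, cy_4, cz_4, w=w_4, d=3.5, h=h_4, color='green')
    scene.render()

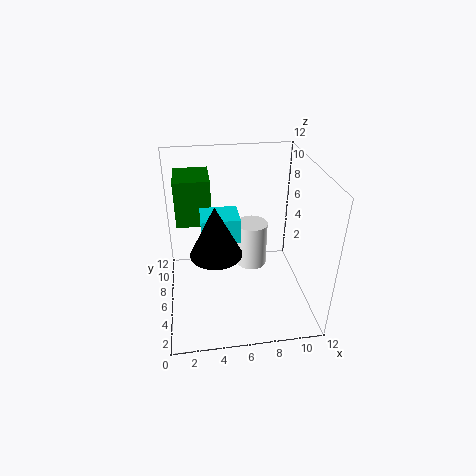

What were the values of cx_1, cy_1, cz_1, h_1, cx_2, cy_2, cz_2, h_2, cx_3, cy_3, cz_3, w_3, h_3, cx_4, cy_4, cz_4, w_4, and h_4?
cx_1 = 4; cy_1 = 4; cz_1 = 6; h_1 = 4; cx_2 = 8; cy_2 = 10; cz_2 = 0.5; h_2 = 4.5; cx_3 = 3; cy_3 = 4.5; cz_3 = 6.5; w_3 = 3; h_3 = 2; cx_4 = 1; cy_4 = 7.5; cz_4 = 6.5; w_4 = 3; h_4 = 4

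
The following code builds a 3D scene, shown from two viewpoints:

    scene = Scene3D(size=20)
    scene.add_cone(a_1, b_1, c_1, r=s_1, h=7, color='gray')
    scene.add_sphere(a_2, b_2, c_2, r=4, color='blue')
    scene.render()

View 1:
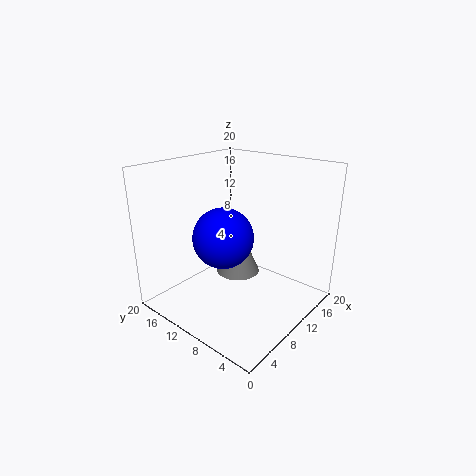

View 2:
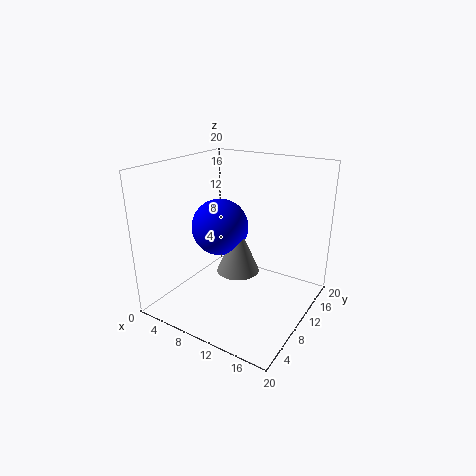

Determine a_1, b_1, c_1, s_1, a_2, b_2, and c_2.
a_1 = 10
b_1 = 10
c_1 = 5
s_1 = 3
a_2 = 7
b_2 = 10
c_2 = 11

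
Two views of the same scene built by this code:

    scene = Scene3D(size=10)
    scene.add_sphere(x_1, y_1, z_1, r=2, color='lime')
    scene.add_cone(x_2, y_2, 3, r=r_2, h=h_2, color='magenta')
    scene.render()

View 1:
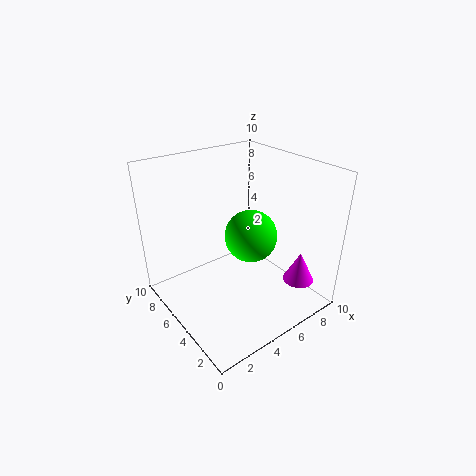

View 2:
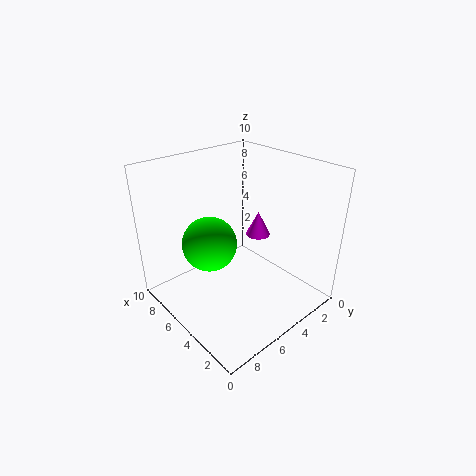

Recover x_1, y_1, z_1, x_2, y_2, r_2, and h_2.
x_1 = 7, y_1 = 6, z_1 = 4, x_2 = 7, y_2 = 1, r_2 = 1, h_2 = 2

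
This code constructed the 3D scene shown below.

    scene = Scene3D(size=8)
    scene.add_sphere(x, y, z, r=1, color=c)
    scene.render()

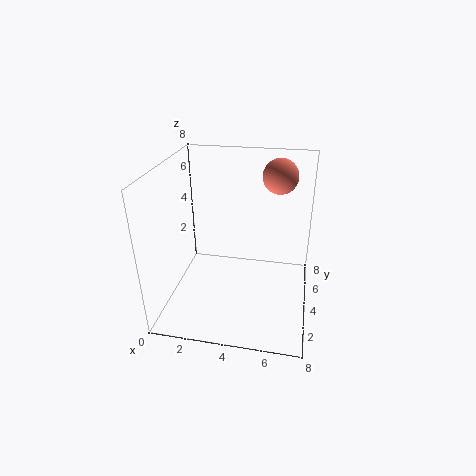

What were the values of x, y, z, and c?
x = 6
y = 6
z = 7
c = 'salmon'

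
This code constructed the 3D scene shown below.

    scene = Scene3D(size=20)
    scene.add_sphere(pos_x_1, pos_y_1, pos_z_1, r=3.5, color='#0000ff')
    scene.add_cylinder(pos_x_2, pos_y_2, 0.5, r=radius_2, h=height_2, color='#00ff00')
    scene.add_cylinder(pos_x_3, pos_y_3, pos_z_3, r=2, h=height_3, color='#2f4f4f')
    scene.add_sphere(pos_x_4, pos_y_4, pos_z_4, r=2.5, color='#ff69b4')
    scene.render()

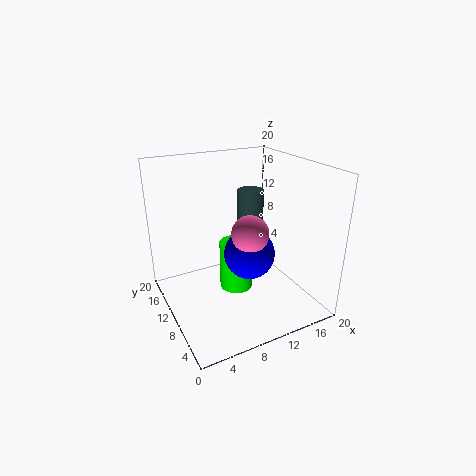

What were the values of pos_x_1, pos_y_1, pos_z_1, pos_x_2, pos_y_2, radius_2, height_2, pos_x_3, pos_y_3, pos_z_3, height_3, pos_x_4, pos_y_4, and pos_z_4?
pos_x_1 = 11
pos_y_1 = 8.5
pos_z_1 = 8
pos_x_2 = 11
pos_y_2 = 12.5
radius_2 = 2.5
height_2 = 7.5
pos_x_3 = 14.5
pos_y_3 = 14.5
pos_z_3 = 8.5
height_3 = 6.5
pos_x_4 = 10.5
pos_y_4 = 7.5
pos_z_4 = 11.5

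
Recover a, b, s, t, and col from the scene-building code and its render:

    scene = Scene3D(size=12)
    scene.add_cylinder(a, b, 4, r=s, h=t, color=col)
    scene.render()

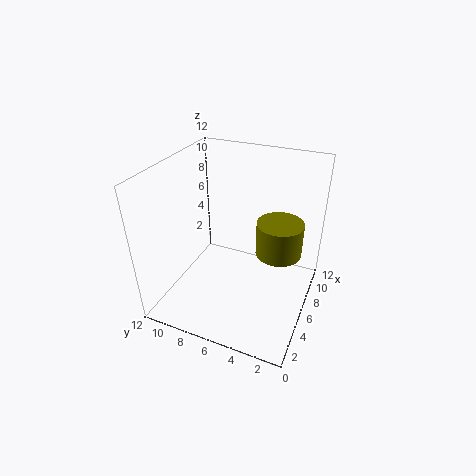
a = 8, b = 3, s = 2, t = 3, col = 'olive'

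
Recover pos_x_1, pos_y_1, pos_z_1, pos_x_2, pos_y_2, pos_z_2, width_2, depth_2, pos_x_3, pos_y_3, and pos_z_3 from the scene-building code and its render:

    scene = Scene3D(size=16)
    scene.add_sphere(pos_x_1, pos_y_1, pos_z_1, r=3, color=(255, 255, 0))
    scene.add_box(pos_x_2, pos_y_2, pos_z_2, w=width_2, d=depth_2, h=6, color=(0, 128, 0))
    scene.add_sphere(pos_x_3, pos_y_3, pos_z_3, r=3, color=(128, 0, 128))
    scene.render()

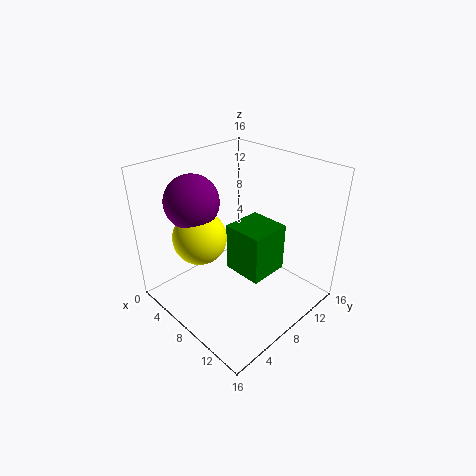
pos_x_1 = 5; pos_y_1 = 5; pos_z_1 = 8; pos_x_2 = 5; pos_y_2 = 9; pos_z_2 = 2; width_2 = 5; depth_2 = 5; pos_x_3 = 4; pos_y_3 = 5; pos_z_3 = 12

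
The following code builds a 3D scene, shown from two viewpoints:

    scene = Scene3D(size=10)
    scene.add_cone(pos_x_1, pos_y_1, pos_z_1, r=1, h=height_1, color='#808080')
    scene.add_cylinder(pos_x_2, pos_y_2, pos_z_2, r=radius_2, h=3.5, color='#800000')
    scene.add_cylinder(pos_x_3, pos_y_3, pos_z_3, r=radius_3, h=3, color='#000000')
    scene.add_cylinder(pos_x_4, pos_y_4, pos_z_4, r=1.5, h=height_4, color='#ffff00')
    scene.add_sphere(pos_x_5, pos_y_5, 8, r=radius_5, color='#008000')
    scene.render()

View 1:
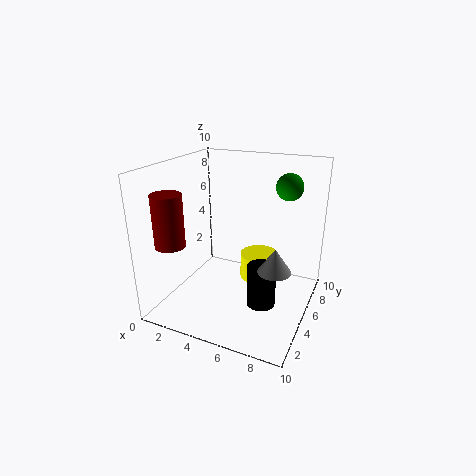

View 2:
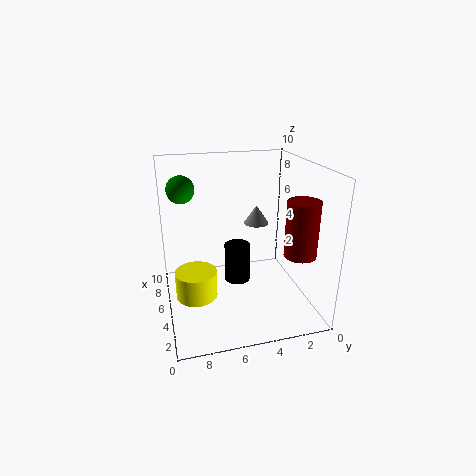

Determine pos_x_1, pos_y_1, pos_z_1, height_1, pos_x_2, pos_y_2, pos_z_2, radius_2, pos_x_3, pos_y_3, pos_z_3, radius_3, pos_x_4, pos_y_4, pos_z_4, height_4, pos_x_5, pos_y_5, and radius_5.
pos_x_1 = 8.5
pos_y_1 = 2.5
pos_z_1 = 4.5
height_1 = 1.5
pos_x_2 = 1.5
pos_y_2 = 2
pos_z_2 = 5
radius_2 = 1
pos_x_3 = 7
pos_y_3 = 4.5
pos_z_3 = 0.5
radius_3 = 1
pos_x_4 = 5.5
pos_y_4 = 8
pos_z_4 = 0.5
height_4 = 2
pos_x_5 = 7.5
pos_y_5 = 8.5
radius_5 = 1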